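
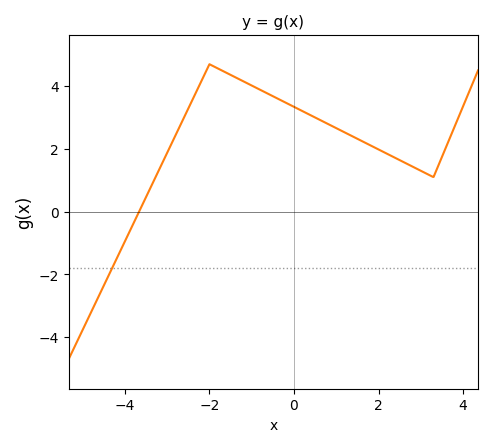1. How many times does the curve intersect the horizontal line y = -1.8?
1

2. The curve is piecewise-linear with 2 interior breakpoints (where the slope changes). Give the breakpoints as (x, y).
(-2, 4.7); (3.3, 1.1)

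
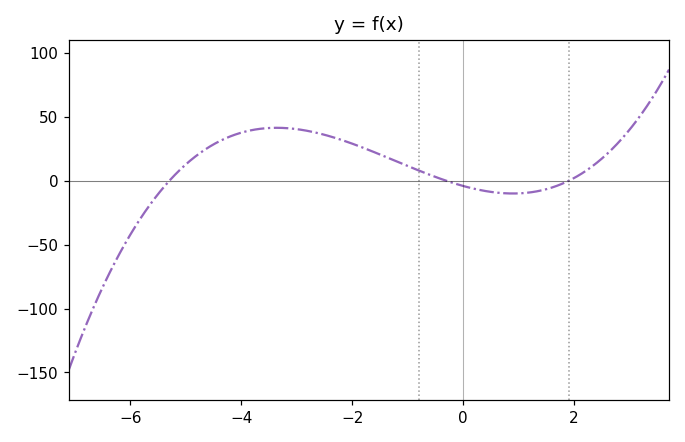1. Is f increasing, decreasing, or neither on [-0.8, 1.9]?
neither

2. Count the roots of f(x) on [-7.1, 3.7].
3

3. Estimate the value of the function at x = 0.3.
-5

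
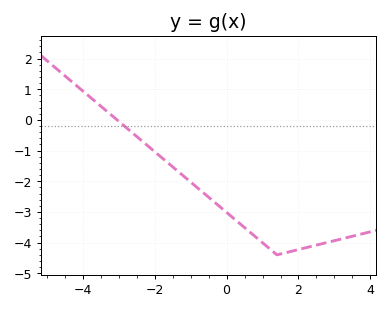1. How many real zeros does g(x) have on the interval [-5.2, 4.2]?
1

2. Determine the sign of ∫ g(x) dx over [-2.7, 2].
negative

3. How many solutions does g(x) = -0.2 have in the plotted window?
1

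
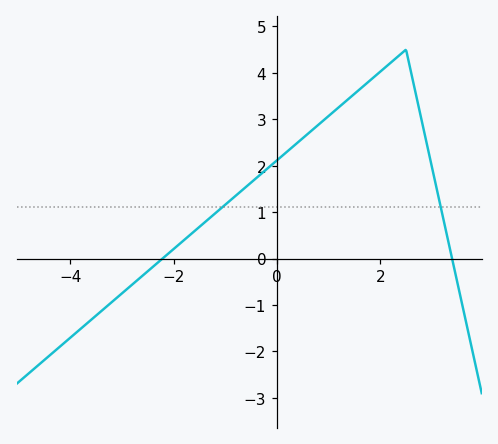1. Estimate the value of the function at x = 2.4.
4.4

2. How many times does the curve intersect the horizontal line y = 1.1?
2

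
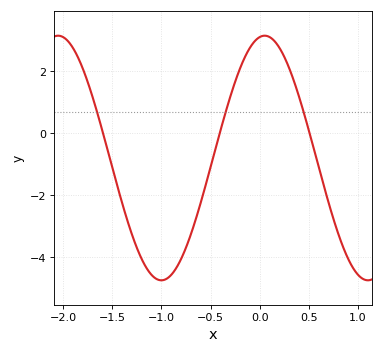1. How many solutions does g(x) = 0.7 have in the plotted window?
3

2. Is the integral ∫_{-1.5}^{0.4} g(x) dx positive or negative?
negative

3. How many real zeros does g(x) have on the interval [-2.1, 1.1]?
3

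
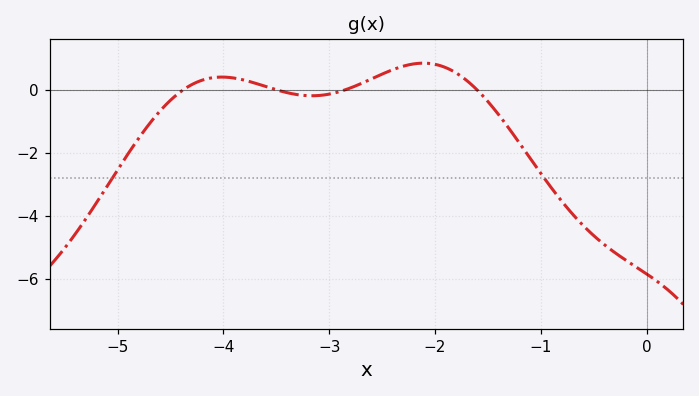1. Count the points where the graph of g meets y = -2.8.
2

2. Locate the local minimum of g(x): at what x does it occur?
-3.16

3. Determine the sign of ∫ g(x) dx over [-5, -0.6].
negative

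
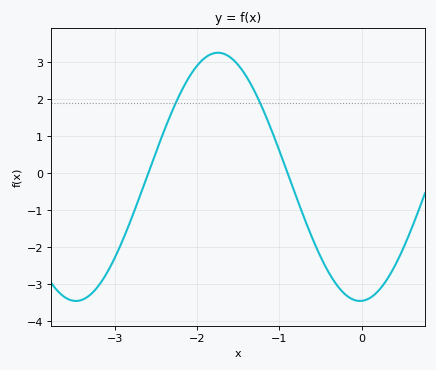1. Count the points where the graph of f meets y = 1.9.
2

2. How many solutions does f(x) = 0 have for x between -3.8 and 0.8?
2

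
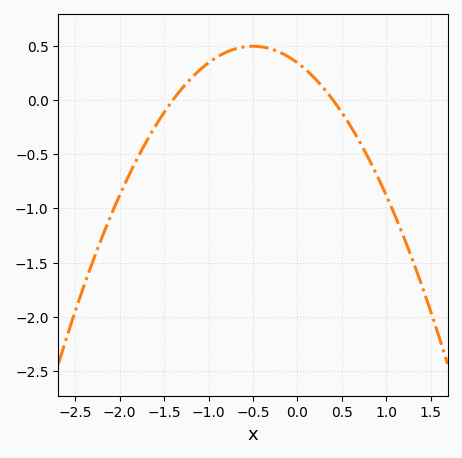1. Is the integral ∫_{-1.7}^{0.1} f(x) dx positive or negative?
positive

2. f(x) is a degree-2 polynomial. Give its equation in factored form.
y = -0.61(x + 1.4)(x - 0.4)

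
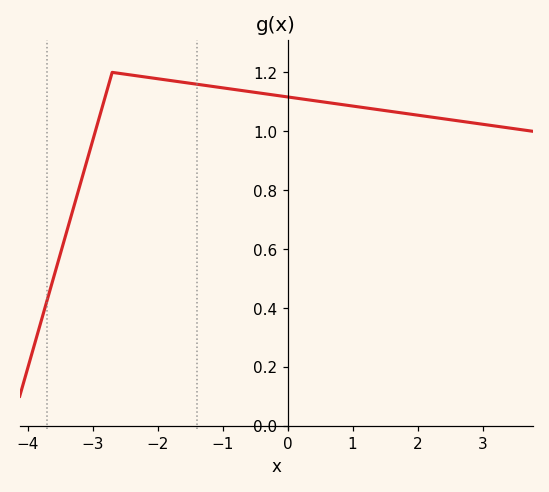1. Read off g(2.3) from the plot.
1.04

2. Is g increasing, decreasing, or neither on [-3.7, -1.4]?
neither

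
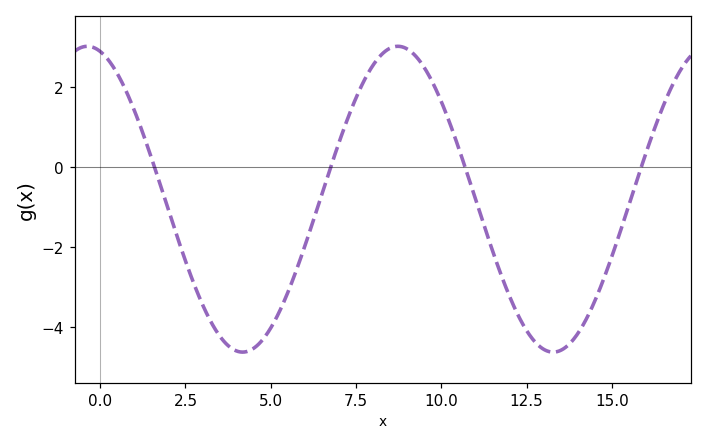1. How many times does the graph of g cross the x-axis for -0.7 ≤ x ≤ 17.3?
4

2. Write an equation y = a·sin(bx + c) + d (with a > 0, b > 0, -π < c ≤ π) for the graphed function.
y = 3.83sin(0.69x + 1.83) - 0.8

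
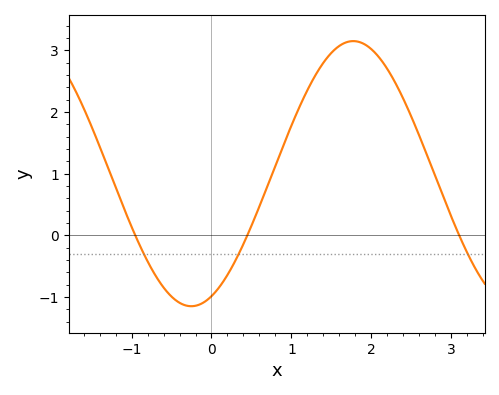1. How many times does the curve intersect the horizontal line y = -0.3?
3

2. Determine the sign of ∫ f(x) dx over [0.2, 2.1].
positive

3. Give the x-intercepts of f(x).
-1, 0.4, 3.1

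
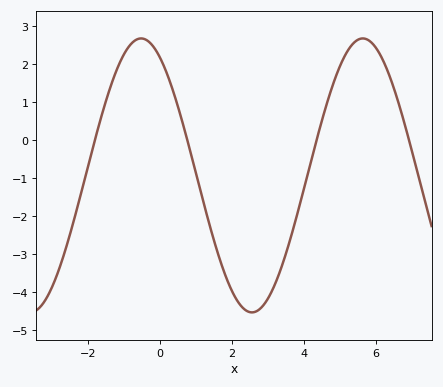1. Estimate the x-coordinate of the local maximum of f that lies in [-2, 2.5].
-0.6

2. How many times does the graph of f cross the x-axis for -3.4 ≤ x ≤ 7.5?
4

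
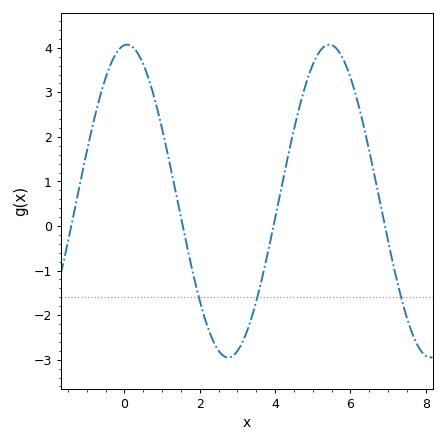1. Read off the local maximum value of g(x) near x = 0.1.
4.1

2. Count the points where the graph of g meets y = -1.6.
3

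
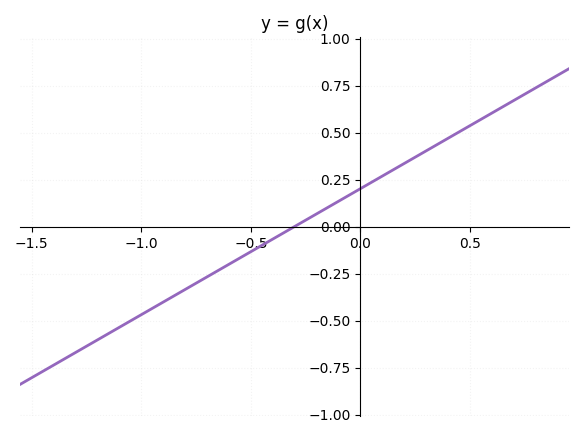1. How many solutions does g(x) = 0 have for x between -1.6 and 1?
1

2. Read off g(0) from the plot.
0.201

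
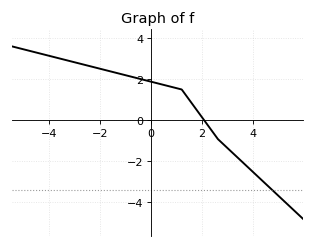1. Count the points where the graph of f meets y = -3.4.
1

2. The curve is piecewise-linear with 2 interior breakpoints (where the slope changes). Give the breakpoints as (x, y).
(1.2, 1.5); (2.6, -0.9)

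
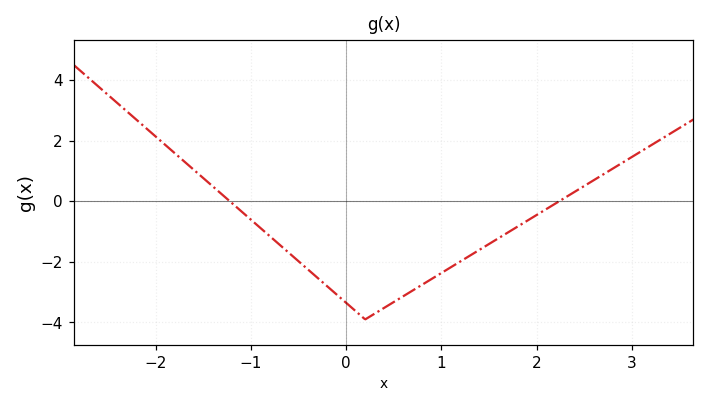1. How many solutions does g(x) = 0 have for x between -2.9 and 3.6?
2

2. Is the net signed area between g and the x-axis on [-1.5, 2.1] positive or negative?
negative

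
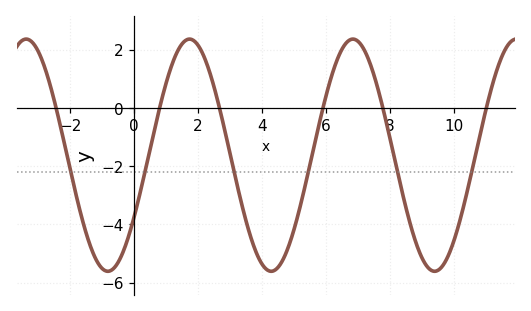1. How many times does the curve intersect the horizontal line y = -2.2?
6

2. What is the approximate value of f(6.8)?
2.37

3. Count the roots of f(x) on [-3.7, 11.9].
6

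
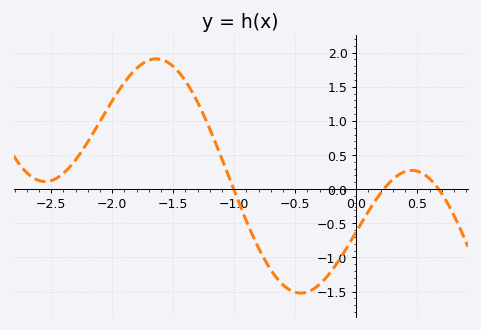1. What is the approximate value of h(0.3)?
0.15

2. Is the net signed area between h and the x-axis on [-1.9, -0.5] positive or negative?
positive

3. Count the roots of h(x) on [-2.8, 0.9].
3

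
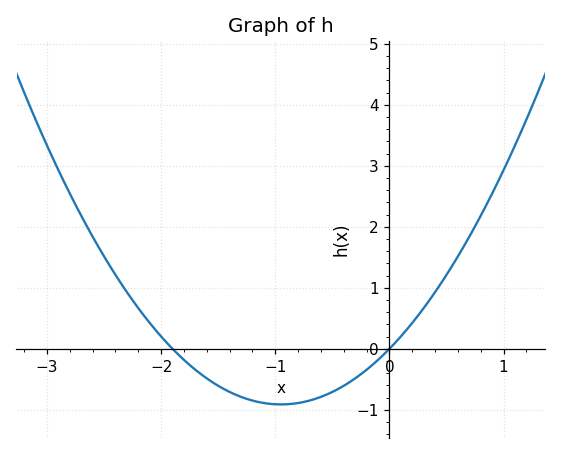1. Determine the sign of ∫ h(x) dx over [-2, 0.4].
negative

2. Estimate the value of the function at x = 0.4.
0.929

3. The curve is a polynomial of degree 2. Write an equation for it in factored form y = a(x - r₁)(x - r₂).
y = 1.01(x + 1.9)(x - 0)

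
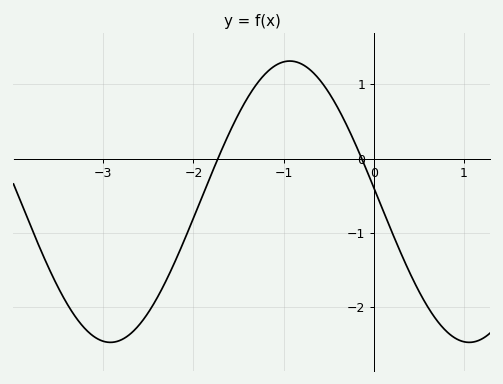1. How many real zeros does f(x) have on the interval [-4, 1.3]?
2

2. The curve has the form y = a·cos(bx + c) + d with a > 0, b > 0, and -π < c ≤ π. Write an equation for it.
y = 1.89cos(1.6x + 1.5) - 0.58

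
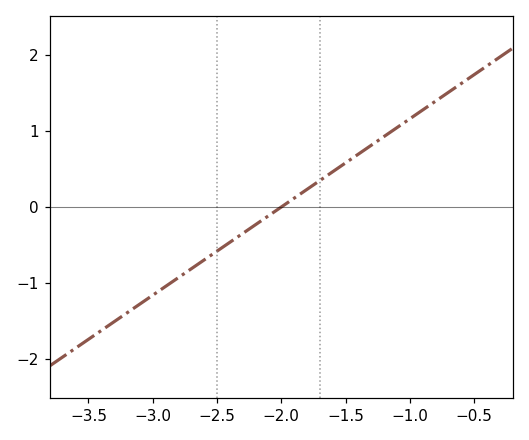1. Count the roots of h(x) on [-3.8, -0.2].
1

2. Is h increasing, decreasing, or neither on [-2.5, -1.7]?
increasing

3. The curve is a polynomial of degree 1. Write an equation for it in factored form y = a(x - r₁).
y = 1.16(x + 2)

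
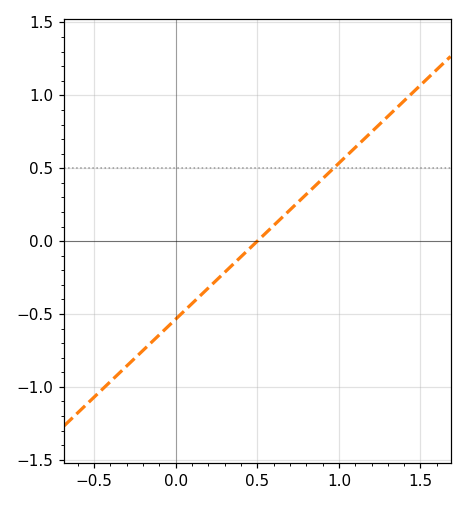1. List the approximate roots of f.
0.5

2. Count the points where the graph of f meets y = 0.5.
1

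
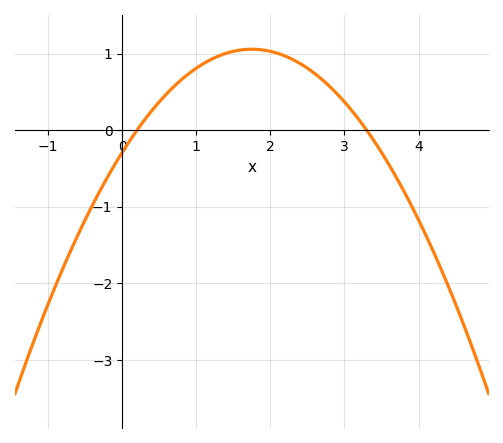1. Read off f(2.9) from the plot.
0.475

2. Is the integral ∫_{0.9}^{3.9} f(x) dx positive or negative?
positive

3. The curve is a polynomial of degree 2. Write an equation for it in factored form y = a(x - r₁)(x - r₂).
y = -0.44(x - 0.2)(x - 3.3)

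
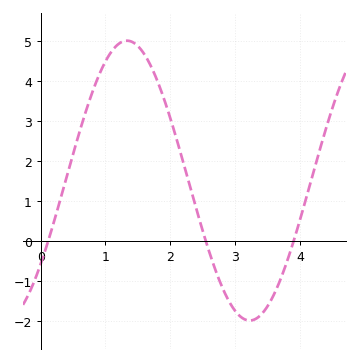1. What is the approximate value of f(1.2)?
4.9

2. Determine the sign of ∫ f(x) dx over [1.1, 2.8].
positive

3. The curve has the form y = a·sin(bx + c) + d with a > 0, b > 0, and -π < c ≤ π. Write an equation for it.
y = 3.5sin(1.7x - 0.64) + 1.52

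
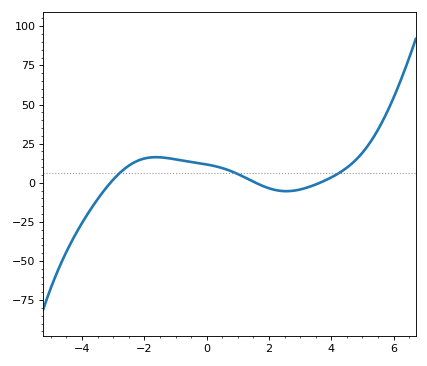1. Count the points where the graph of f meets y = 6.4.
3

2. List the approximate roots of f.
-3, 1.6, 3.6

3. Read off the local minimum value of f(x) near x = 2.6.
-6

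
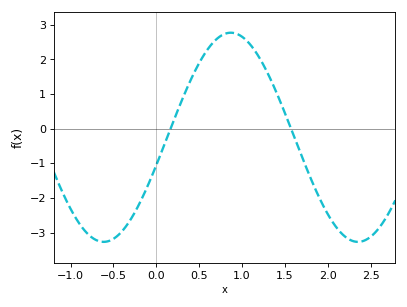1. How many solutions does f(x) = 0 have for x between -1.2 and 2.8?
2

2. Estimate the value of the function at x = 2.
-2.5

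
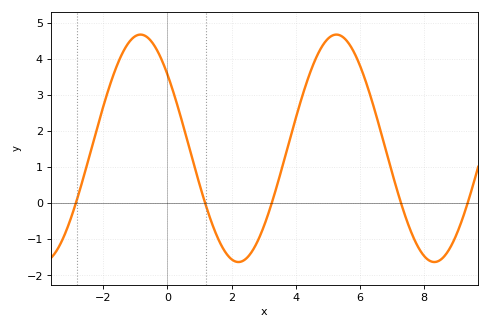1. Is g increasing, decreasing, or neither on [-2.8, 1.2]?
neither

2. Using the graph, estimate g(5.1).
4.63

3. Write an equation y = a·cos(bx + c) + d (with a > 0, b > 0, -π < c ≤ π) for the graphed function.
y = 3.15cos(1.03x + 0.862) + 1.52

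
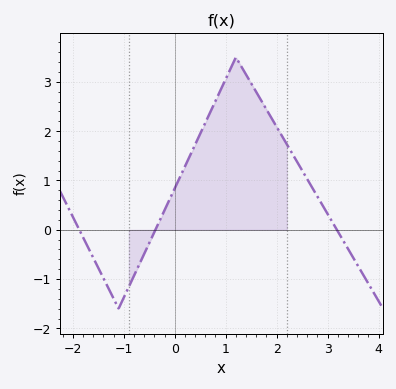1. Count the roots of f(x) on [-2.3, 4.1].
3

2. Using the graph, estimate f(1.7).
2.6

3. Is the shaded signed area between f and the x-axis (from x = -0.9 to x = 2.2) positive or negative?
positive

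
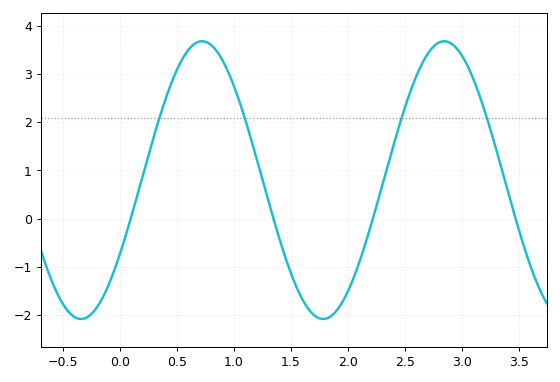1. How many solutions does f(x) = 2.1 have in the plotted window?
4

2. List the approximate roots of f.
0.1, 1.3, 2.2, 3.5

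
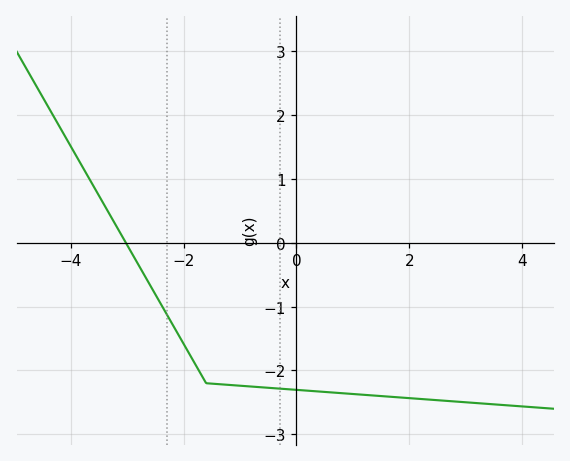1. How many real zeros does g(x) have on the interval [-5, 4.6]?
1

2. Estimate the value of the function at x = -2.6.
-0.7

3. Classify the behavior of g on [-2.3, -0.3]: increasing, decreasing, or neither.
decreasing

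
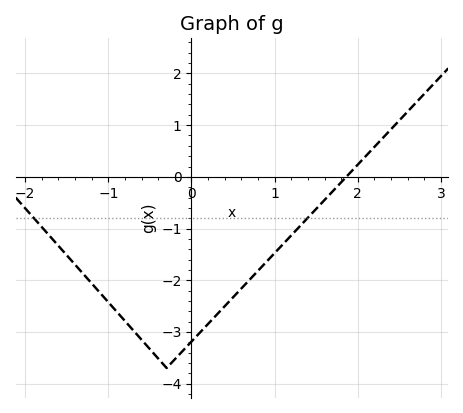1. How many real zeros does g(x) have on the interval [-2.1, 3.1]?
1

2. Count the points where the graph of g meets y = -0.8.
2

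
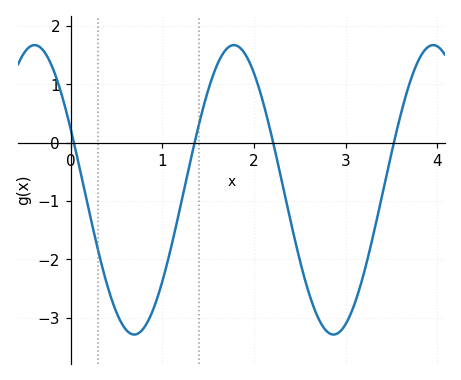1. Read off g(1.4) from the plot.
0.3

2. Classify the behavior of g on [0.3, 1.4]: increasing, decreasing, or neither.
neither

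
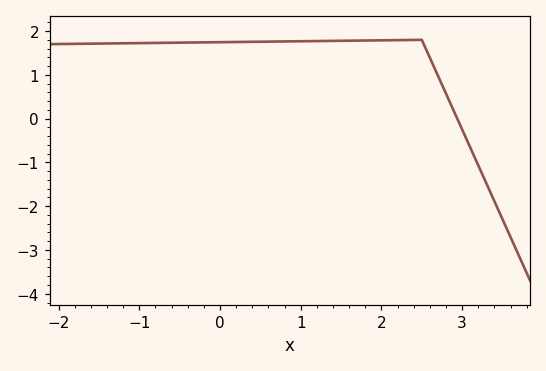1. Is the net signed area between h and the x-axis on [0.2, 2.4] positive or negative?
positive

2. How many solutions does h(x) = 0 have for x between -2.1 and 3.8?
1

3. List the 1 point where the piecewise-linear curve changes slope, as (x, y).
(2.5, 1.8)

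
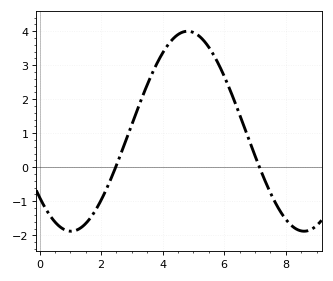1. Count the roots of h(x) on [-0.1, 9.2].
2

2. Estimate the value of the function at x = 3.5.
2.4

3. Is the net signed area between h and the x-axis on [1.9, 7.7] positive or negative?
positive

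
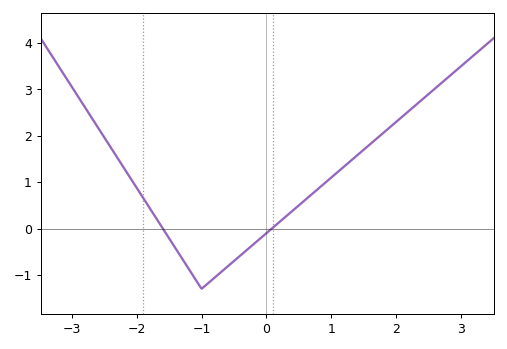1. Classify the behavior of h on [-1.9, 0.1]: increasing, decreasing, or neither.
neither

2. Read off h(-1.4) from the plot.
-0.4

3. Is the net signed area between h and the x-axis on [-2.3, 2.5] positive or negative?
positive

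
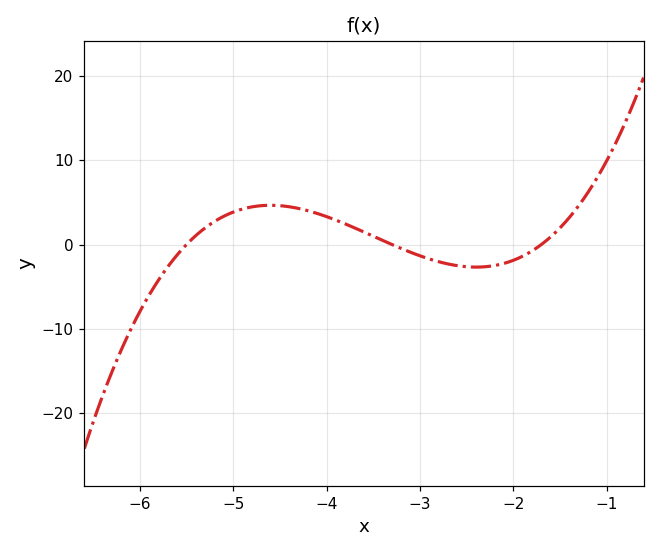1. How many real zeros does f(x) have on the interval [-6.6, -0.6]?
3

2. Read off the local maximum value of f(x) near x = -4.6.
5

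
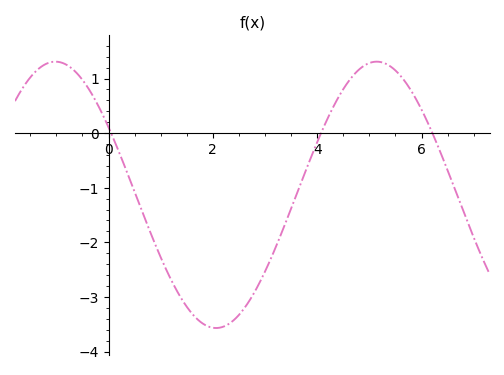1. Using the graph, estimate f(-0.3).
0.683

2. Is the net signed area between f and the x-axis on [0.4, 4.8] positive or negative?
negative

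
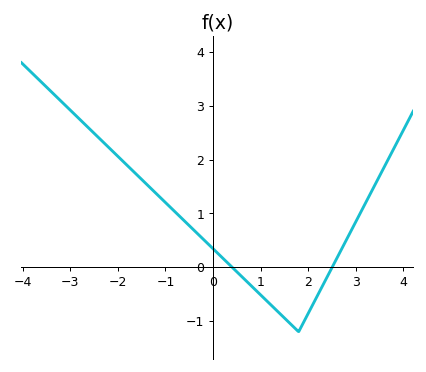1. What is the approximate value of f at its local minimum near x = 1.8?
-1.2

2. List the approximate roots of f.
0.402, 2.5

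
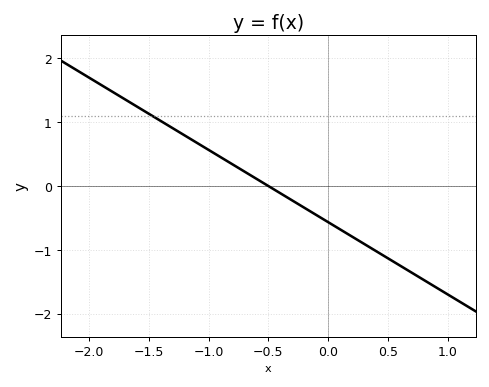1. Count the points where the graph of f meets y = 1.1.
1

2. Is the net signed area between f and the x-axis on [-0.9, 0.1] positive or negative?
negative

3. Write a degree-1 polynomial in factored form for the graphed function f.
y = -1.13(x + 0.5)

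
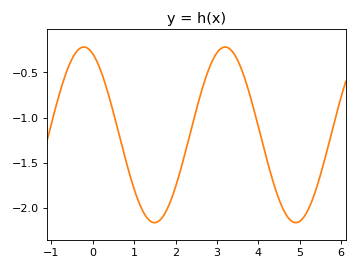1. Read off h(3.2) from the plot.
-0.2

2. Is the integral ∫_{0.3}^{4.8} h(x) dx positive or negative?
negative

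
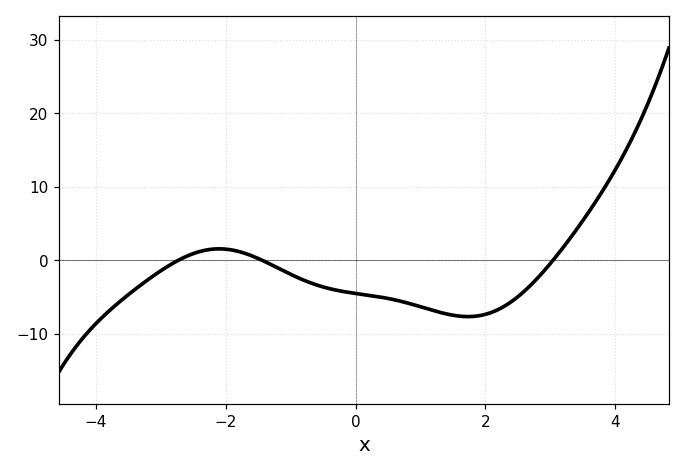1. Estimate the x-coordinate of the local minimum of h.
1.73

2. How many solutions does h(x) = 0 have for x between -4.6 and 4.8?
3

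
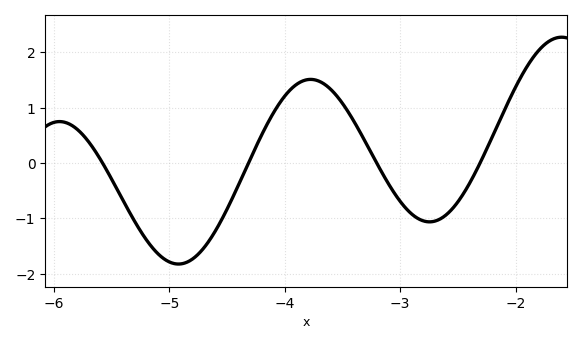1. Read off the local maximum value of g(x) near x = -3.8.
1.5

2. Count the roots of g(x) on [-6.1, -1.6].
4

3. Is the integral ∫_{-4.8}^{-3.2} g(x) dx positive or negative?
positive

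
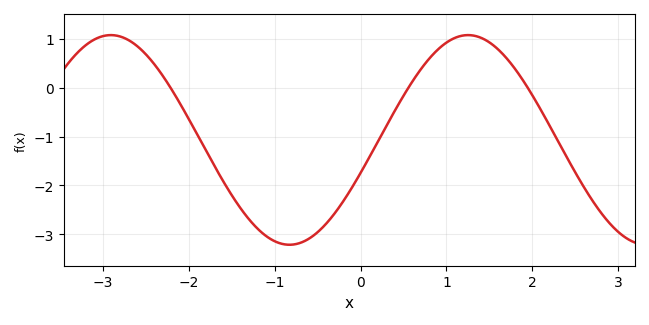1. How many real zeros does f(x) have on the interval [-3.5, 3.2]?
3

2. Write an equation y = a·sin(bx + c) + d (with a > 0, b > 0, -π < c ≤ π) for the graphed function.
y = 2.14sin(1.51x - 0.32) - 1.07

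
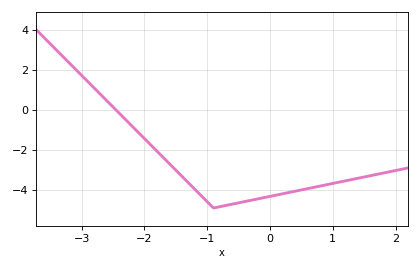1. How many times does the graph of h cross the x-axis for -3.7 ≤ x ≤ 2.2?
1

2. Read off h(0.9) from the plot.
-3.8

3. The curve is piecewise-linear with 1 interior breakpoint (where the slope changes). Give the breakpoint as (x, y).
(-0.9, -4.9)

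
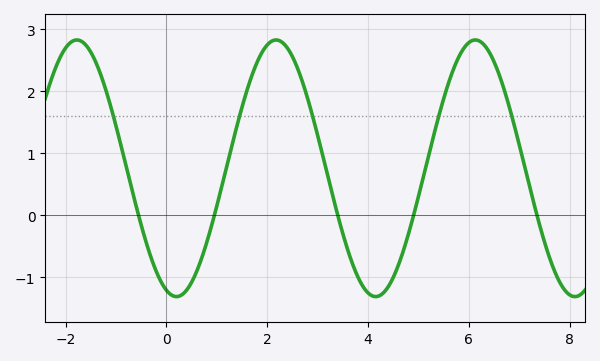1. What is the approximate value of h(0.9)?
-0.2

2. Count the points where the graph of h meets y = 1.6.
5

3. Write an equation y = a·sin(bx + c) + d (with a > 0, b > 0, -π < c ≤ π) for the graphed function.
y = 2.07sin(1.6x - 1.9) + 0.76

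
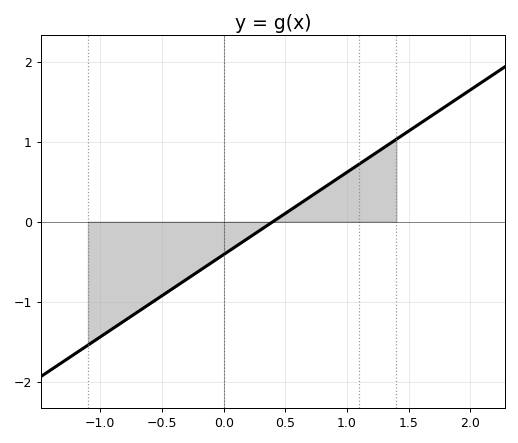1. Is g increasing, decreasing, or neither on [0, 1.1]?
increasing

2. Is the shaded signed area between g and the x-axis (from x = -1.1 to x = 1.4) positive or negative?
negative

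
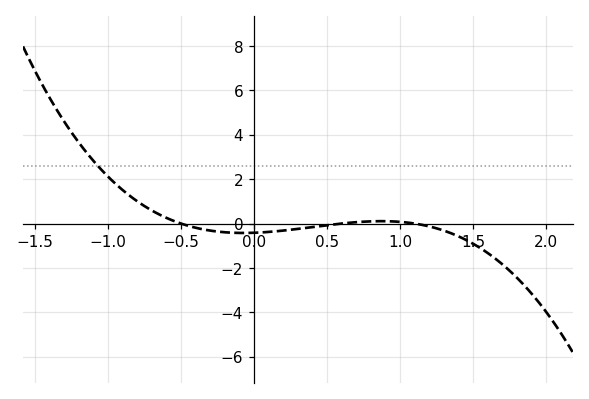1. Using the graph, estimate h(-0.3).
-0.318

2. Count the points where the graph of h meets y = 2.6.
1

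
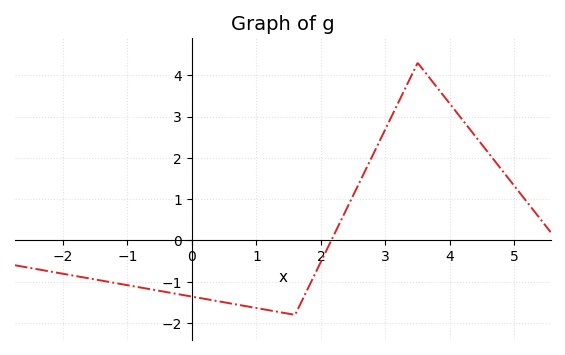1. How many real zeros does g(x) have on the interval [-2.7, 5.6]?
1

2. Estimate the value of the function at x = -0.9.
-1.1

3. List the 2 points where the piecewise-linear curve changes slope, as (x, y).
(1.6, -1.8); (3.5, 4.3)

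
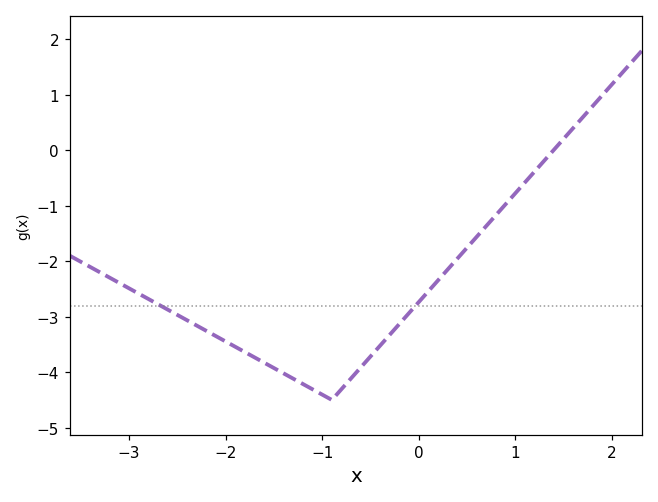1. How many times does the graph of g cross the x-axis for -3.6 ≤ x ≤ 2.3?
1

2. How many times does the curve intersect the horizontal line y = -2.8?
2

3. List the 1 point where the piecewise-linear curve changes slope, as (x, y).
(-0.9, -4.5)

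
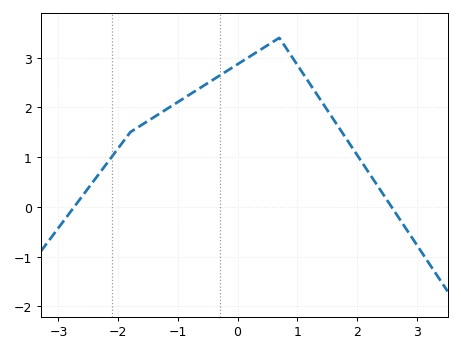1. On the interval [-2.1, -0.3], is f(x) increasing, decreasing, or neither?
increasing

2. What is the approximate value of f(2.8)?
-0.399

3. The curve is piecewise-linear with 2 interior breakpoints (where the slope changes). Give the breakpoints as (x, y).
(-1.8, 1.5); (0.7, 3.4)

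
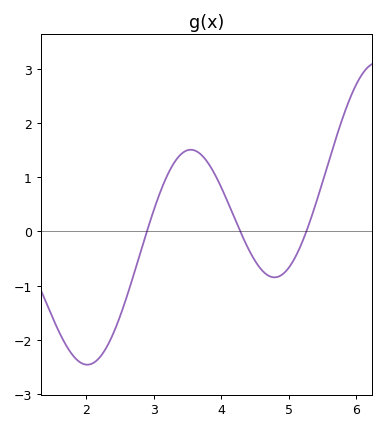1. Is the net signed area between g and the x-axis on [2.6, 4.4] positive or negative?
positive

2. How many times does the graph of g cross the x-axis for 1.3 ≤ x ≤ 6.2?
3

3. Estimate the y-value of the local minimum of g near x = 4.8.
-0.847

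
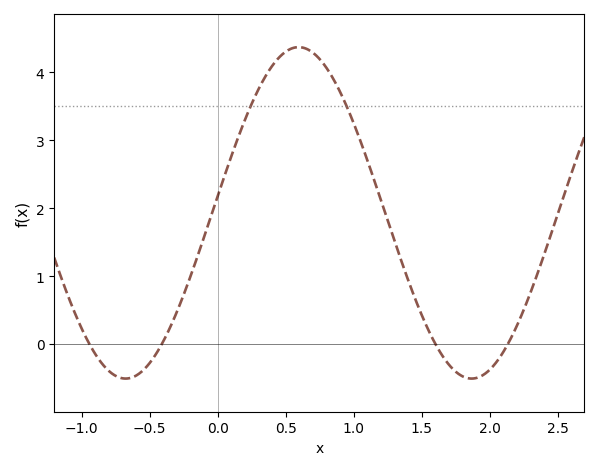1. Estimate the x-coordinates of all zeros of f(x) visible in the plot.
-0.9, -0.4, 1.6, 2.1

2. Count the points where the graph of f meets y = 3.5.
2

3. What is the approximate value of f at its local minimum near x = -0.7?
-0.5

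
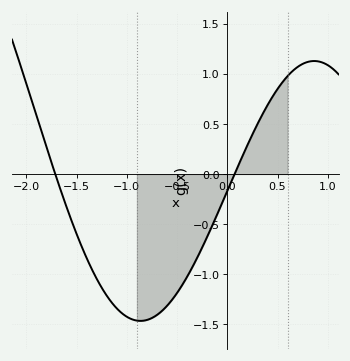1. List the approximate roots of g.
-1.71, 0.072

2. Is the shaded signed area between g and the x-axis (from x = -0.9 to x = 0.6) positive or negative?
negative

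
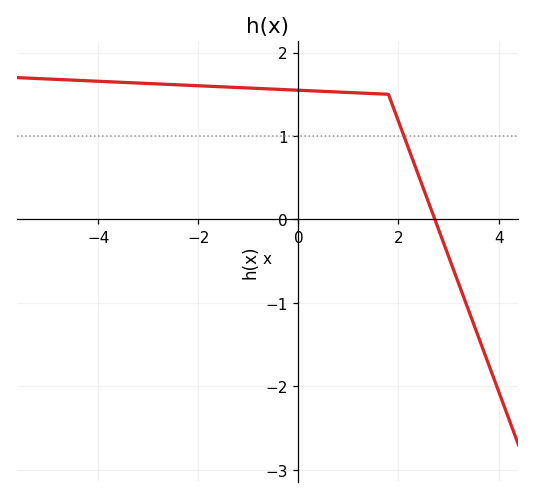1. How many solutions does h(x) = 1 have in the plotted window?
1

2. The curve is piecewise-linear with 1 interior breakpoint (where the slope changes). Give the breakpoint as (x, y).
(1.8, 1.5)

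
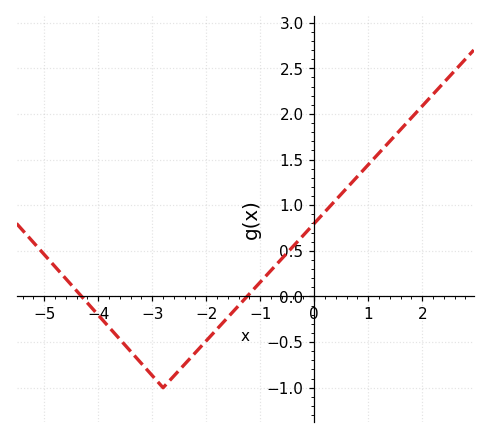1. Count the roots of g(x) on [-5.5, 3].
2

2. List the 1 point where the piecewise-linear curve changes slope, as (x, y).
(-2.8, -1)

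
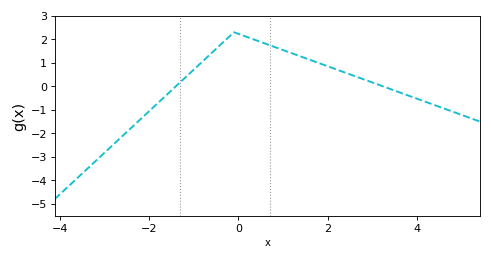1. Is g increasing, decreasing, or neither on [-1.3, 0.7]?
neither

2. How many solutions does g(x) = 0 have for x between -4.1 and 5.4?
2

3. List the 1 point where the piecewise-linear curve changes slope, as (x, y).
(-0.1, 2.3)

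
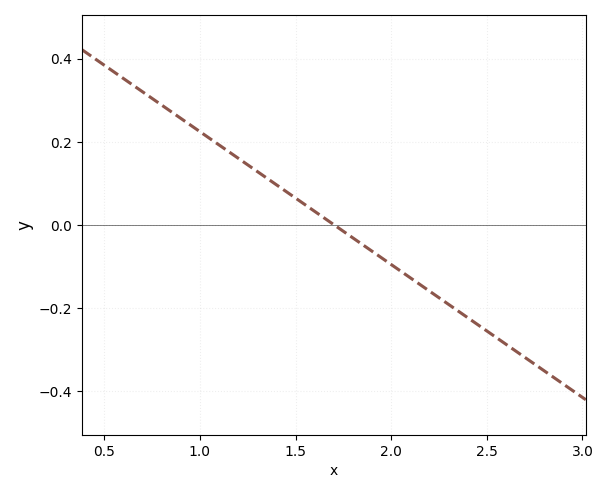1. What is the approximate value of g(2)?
-0.1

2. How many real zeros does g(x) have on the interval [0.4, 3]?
1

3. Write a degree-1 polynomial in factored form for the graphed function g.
y = -0.32(x - 1.7)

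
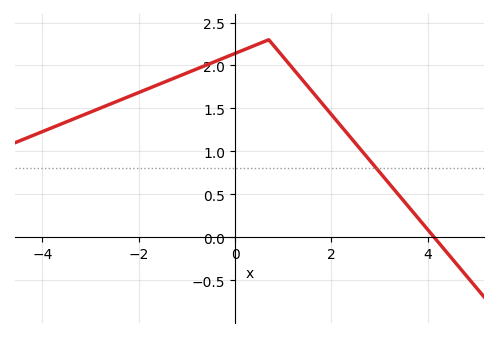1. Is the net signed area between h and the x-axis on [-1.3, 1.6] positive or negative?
positive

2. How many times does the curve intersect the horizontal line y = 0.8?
1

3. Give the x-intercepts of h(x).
4.2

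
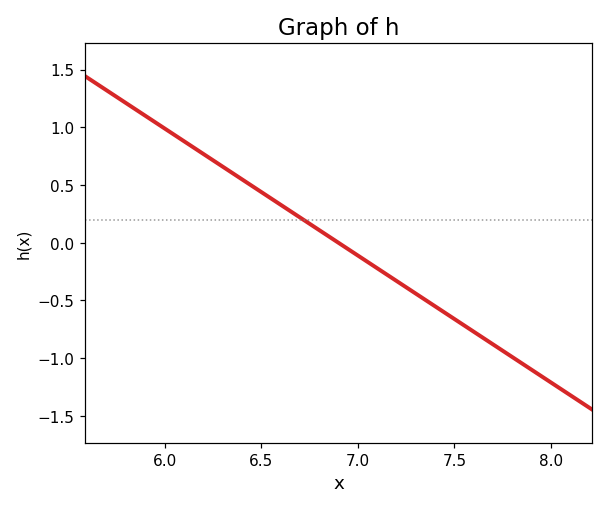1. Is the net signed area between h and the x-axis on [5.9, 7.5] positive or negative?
positive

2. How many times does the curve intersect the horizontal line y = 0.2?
1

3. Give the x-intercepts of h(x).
6.9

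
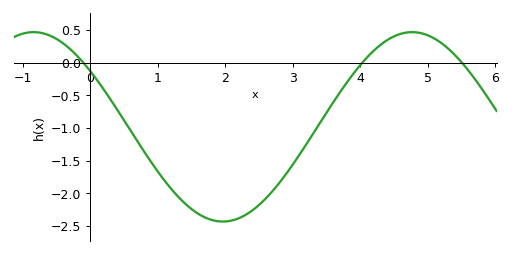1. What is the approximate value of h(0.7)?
-1.2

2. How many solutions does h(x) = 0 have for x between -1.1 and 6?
3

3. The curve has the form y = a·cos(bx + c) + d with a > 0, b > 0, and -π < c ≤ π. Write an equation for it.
y = 1.45cos(1.12x + 0.94) - 0.98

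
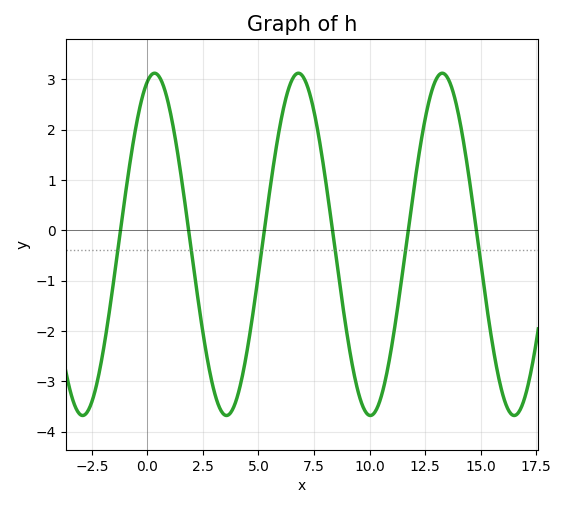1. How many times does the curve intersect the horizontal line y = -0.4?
6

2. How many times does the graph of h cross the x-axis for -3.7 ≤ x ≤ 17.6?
6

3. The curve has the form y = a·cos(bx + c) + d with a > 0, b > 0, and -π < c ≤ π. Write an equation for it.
y = 3.4cos(0.97x - 0.31) - 0.28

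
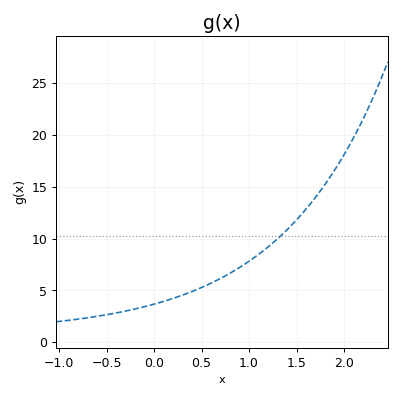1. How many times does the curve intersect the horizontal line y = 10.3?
1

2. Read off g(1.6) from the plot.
12.9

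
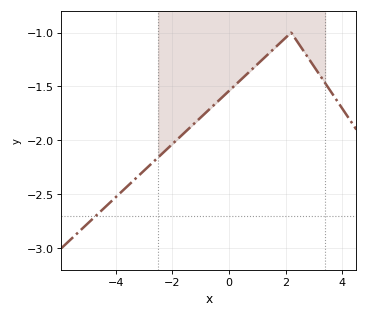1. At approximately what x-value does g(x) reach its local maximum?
2.2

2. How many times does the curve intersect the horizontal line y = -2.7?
1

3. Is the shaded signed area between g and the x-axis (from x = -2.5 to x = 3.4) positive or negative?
negative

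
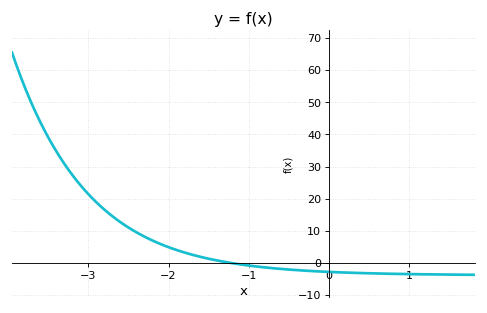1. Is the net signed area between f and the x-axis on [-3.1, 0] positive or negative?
positive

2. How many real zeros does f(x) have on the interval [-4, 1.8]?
1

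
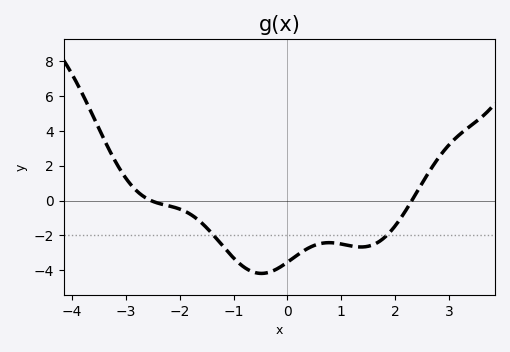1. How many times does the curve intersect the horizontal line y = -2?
2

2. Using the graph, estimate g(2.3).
-0.058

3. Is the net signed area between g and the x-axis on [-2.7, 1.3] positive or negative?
negative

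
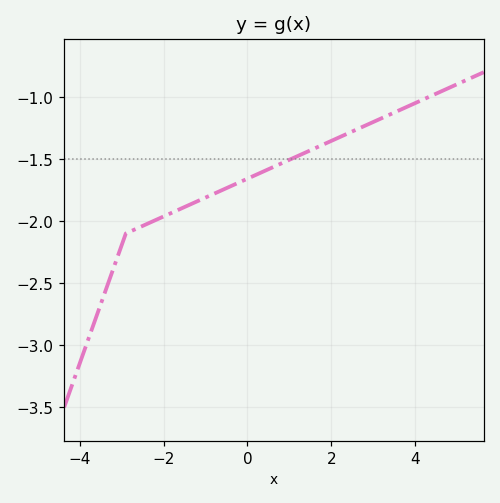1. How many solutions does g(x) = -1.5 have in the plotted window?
1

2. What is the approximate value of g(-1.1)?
-1.85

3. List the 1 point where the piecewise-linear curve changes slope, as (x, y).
(-2.9, -2.1)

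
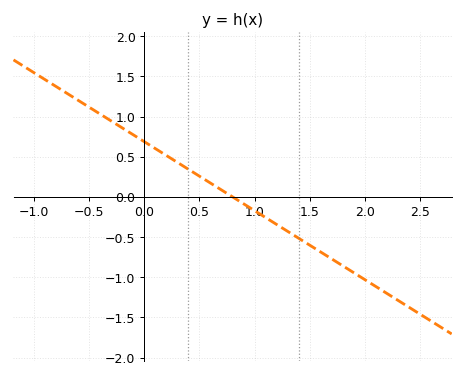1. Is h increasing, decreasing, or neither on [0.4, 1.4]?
decreasing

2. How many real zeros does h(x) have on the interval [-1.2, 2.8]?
1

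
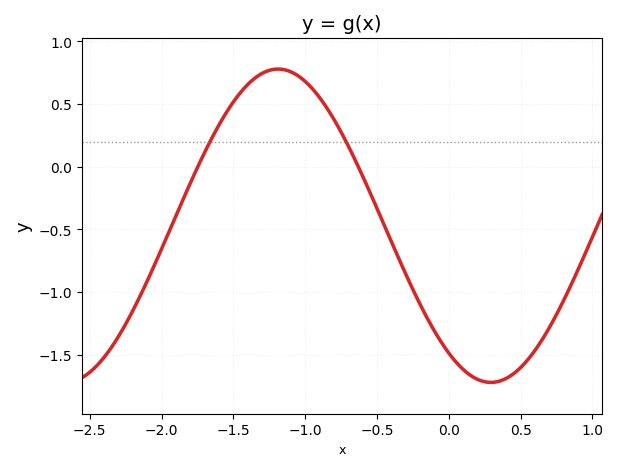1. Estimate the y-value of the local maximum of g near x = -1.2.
0.78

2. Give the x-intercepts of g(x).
-1.75, -0.63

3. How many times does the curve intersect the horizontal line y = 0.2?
2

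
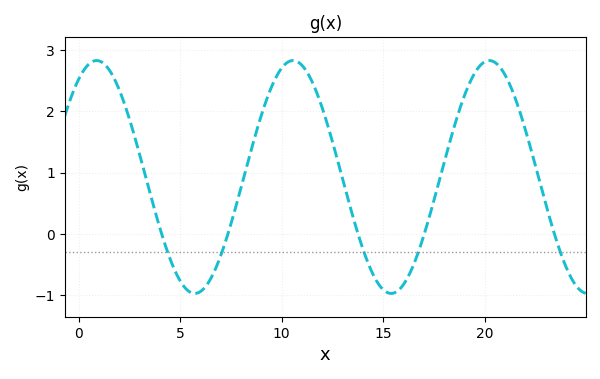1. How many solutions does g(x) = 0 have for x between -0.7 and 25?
5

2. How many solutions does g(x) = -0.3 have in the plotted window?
5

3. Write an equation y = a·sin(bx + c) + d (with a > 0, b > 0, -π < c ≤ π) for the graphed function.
y = 1.9sin(0.65x + 0.992) + 0.93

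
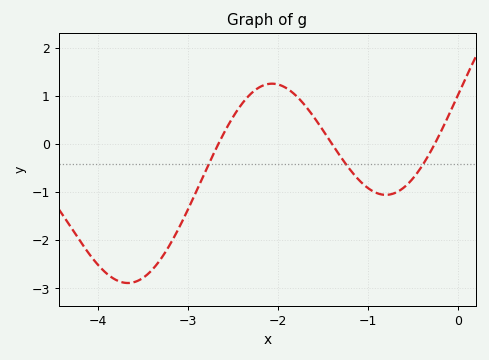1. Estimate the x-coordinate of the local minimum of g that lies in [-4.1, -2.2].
-3.67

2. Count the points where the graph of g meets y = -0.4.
3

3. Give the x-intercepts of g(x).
-2.67, -1.4, -0.26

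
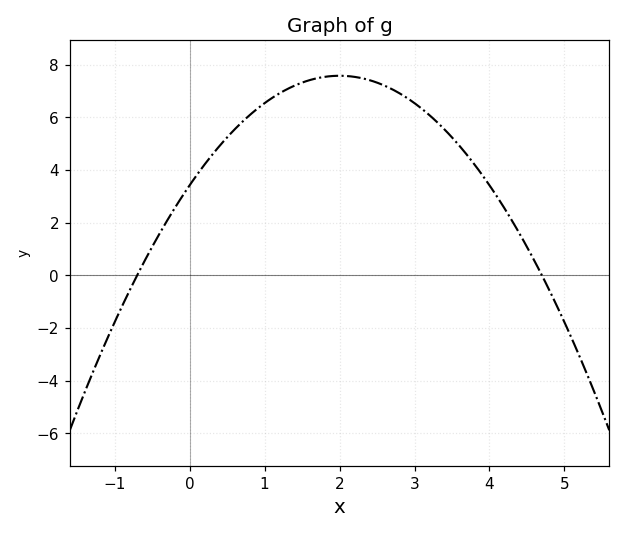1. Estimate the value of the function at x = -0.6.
0.6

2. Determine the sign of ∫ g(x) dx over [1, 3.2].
positive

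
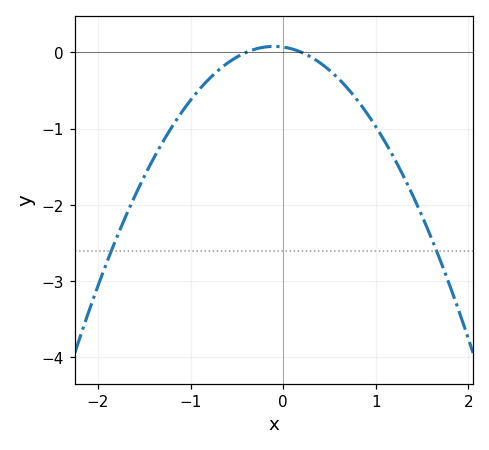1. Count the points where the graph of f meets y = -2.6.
2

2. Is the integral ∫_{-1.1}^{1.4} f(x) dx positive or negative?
negative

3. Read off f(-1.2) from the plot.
-1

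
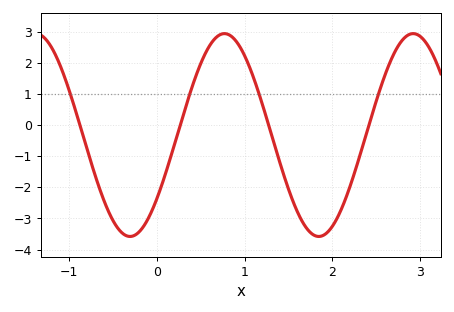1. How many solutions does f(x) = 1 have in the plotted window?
4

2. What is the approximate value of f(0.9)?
2.71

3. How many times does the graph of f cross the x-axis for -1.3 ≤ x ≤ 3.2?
4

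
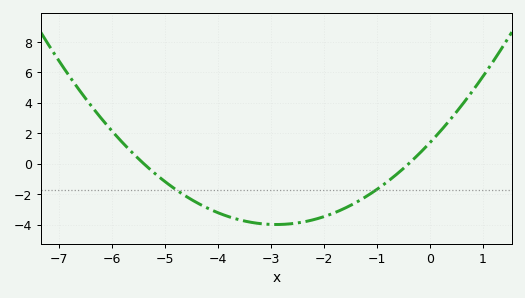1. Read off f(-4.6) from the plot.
-2.15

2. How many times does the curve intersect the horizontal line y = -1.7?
2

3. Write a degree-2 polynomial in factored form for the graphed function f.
y = 0.64(x + 5.4)(x + 0.4)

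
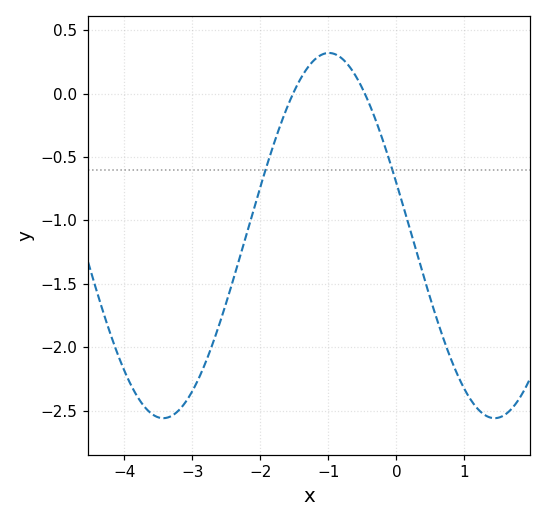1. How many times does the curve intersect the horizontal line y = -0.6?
2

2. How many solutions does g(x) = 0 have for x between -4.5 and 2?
2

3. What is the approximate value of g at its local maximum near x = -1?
0.3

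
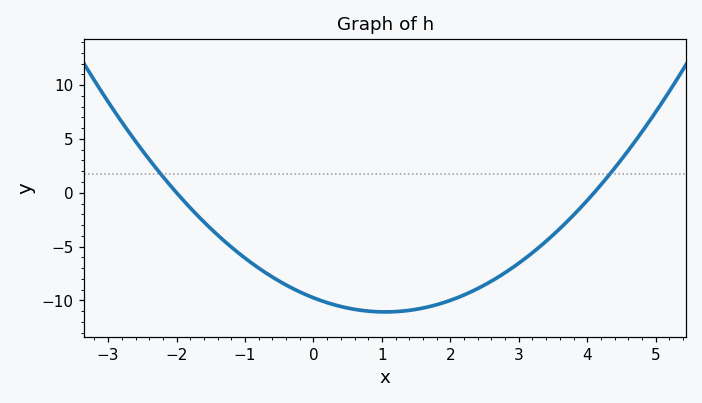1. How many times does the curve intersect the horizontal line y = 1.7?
2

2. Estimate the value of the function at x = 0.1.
-10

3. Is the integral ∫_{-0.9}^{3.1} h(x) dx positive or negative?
negative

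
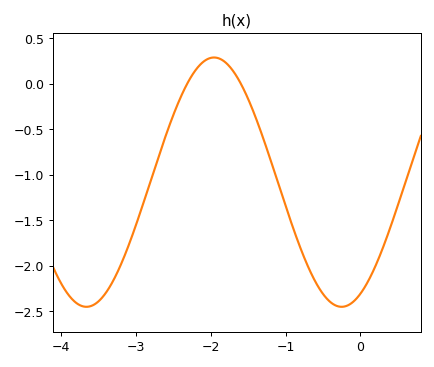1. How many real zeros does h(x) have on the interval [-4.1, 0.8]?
2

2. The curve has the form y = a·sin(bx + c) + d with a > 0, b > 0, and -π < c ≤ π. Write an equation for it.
y = 1.37sin(1.84x - 1.11) - 1.08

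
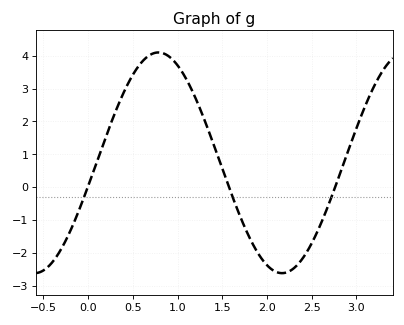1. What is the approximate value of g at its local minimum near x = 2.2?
-2.62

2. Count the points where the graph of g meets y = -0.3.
3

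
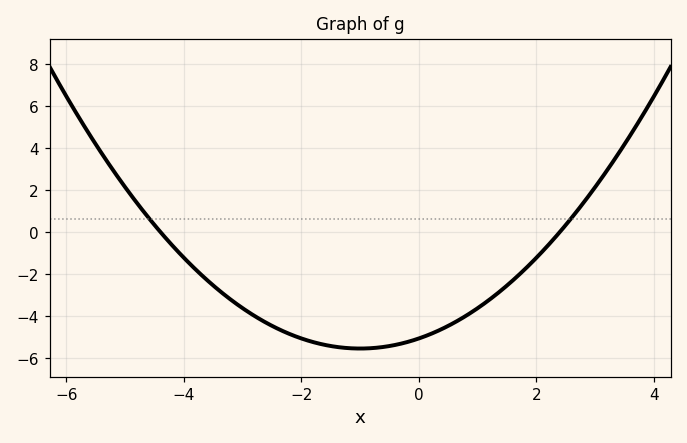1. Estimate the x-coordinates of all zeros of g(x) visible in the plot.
-4.4, 2.4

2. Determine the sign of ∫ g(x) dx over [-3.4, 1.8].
negative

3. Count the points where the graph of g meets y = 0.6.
2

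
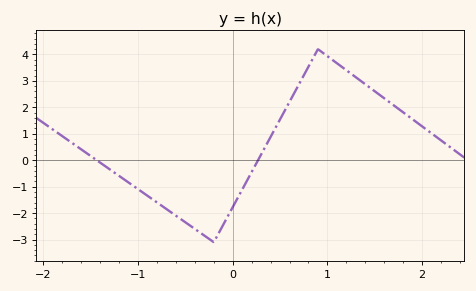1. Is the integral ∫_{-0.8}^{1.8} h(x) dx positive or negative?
positive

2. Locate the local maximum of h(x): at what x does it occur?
0.9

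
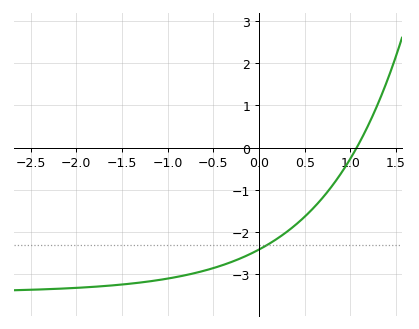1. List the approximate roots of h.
1.1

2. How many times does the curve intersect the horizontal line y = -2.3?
1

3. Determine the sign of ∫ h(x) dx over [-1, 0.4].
negative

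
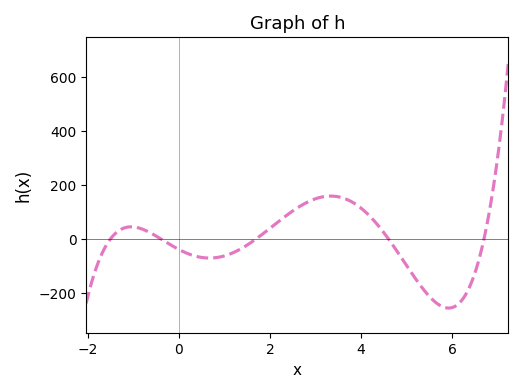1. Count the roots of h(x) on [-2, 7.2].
5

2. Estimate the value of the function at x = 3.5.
160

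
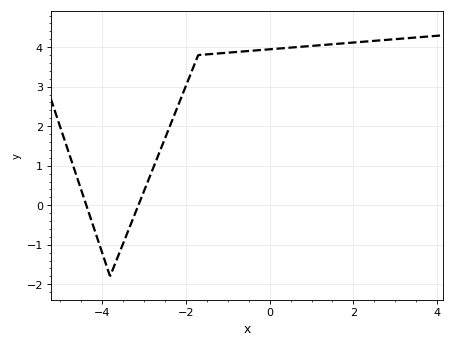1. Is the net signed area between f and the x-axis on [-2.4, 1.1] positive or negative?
positive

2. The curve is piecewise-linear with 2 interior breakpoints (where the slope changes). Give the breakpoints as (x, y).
(-3.8, -1.8); (-1.7, 3.8)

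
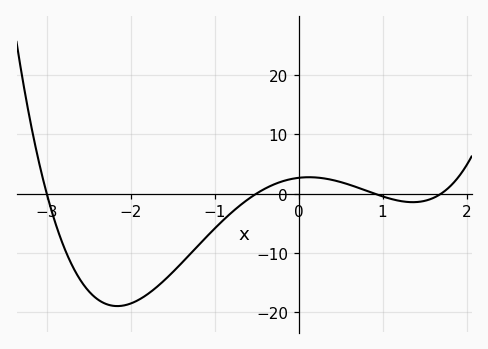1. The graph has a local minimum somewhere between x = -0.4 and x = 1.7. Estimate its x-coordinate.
1.4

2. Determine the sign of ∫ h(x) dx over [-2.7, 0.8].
negative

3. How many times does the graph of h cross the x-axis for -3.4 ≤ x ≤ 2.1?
4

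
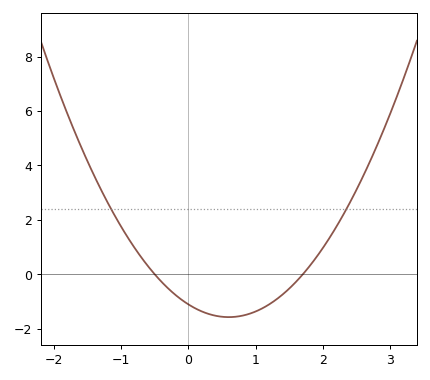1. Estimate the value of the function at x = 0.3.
-1.46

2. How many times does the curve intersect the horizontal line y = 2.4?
2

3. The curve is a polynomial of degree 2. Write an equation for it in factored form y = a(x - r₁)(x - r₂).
y = 1.3(x + 0.5)(x - 1.7)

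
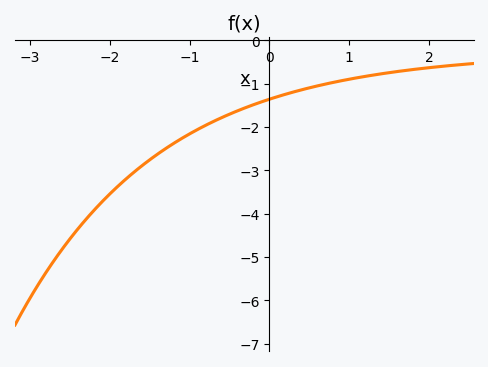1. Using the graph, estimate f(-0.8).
-2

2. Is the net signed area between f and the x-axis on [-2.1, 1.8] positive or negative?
negative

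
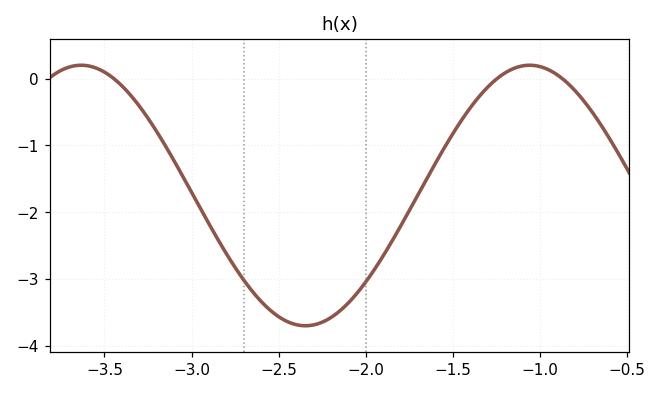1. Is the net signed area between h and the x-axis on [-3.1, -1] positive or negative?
negative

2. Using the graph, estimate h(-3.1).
-1.2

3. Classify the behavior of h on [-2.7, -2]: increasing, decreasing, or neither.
neither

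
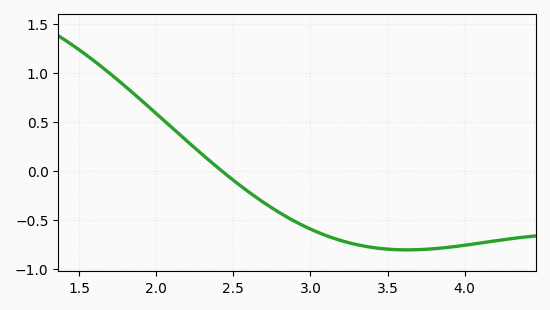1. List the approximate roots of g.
2.43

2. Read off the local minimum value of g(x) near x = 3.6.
-0.805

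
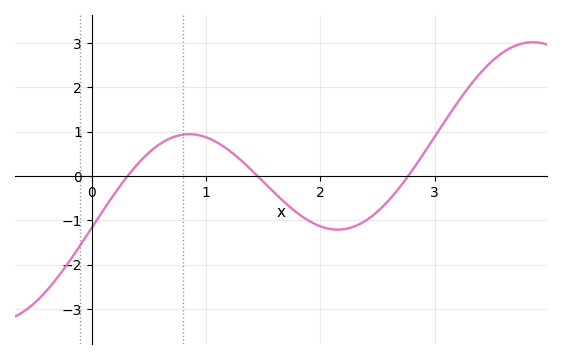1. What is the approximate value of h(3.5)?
2.6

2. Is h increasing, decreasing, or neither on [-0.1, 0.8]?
increasing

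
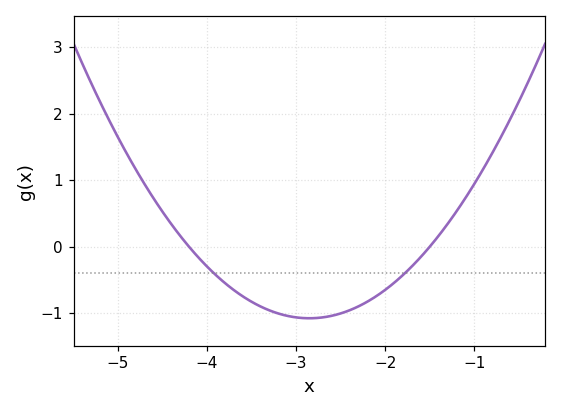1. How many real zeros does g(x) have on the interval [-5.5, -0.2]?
2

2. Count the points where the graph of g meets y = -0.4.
2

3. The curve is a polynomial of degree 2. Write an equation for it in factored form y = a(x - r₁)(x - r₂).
y = 0.59(x + 4.2)(x + 1.5)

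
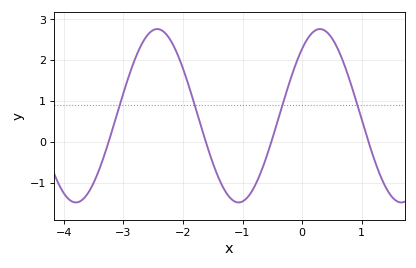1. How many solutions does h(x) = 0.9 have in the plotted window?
4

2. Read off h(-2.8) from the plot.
2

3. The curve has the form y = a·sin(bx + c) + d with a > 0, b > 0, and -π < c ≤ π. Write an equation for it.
y = 2.12sin(2.3x + 0.88) + 0.64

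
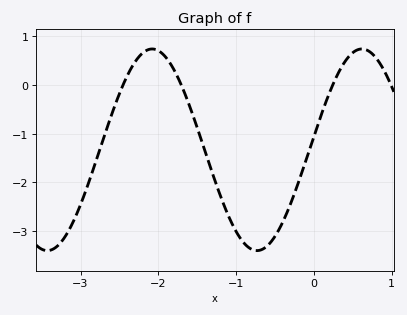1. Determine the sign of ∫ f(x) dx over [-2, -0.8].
negative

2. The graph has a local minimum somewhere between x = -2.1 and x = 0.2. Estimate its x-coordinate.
-0.7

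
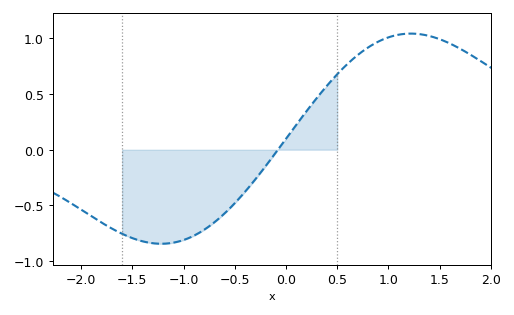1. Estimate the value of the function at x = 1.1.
1.05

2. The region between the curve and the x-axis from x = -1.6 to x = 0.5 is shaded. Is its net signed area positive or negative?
negative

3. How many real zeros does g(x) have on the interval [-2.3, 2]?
1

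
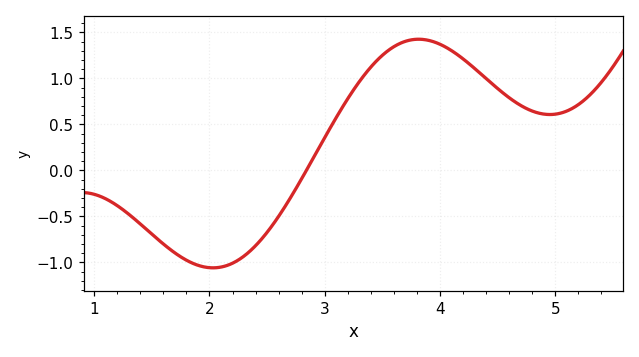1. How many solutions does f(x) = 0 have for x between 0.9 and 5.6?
1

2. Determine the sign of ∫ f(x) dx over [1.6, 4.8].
positive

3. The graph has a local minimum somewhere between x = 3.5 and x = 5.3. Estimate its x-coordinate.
5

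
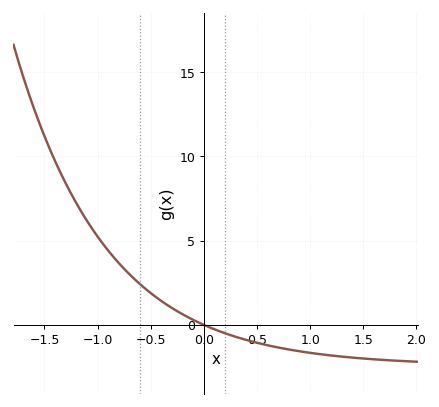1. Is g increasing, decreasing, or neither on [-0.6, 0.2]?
decreasing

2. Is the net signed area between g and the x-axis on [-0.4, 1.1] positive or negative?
negative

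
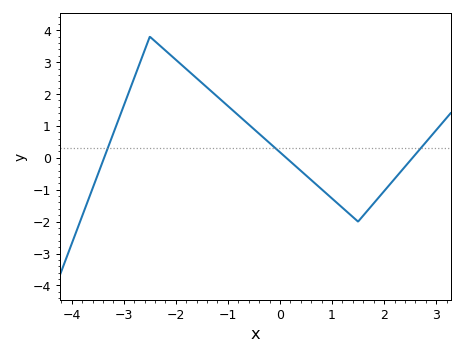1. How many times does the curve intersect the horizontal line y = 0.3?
3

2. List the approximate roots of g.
-3.4, 0.2, 2.6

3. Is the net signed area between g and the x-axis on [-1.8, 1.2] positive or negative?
positive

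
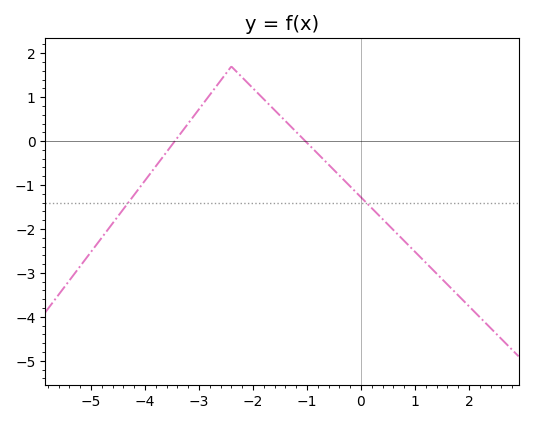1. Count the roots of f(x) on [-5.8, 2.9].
2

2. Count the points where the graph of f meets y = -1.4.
2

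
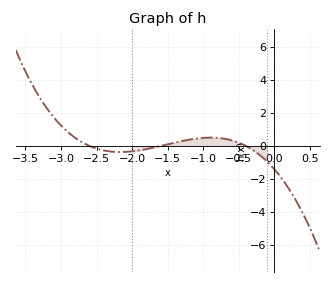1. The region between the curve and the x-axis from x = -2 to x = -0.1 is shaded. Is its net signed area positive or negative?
positive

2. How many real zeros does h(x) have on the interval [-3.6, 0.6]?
3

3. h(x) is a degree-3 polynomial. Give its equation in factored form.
y = -0.85(x + 2.6)(x + 1.6)(x + 0.4)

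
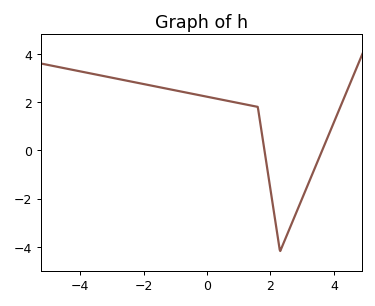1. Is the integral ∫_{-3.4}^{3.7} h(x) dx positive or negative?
positive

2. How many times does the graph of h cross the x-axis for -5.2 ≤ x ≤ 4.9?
2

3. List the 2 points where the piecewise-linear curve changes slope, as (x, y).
(1.6, 1.8); (2.3, -4.2)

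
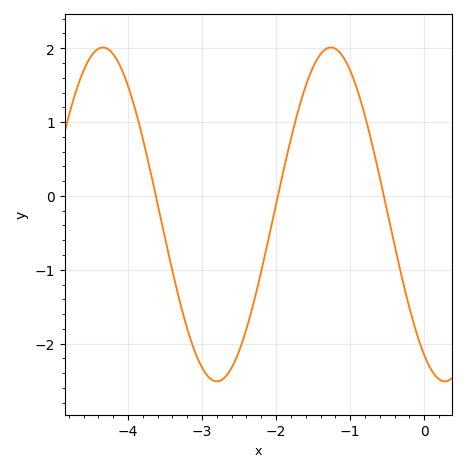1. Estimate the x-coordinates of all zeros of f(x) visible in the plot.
-3.6, -2, -0.5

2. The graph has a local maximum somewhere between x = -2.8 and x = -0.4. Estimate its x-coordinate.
-1.3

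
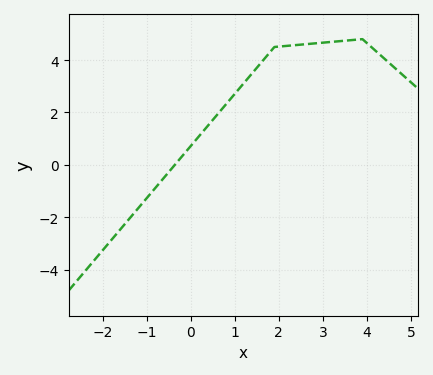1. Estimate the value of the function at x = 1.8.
4.3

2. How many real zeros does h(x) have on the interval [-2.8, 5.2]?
1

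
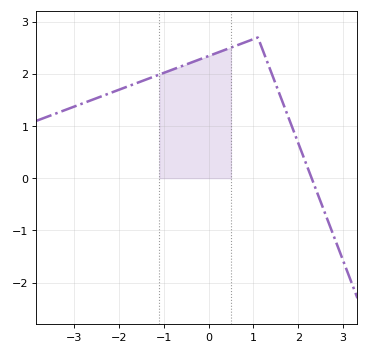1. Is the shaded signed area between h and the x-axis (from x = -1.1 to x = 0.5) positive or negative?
positive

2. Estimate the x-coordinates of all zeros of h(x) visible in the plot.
2.3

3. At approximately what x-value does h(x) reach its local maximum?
1.1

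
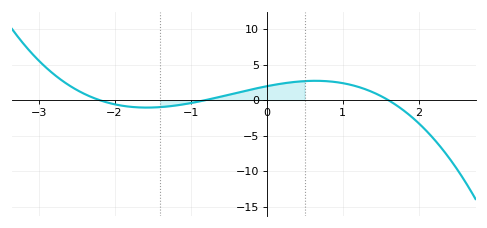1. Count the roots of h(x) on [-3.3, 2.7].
3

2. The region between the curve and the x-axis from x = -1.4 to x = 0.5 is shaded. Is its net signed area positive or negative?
positive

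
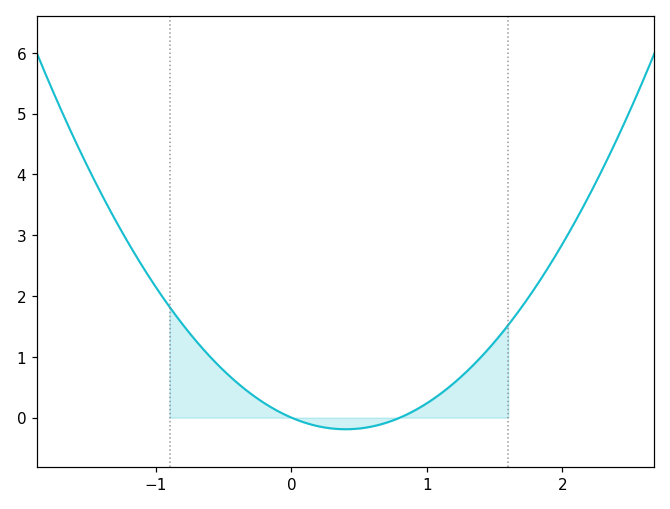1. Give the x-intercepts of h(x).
0, 0.8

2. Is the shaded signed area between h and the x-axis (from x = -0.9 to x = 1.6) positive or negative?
positive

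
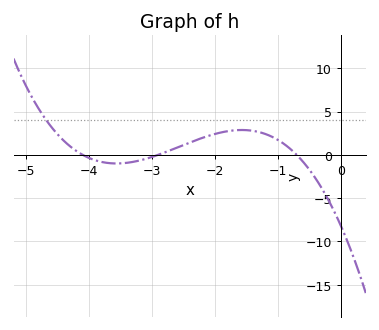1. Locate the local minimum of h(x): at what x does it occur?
-3.56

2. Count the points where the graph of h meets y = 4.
1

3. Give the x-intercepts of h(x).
-4.1, -2.9, -0.7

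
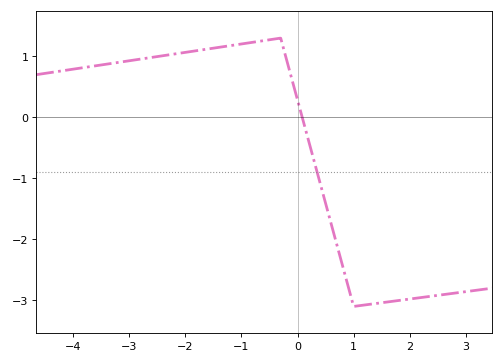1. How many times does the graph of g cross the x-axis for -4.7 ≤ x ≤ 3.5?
1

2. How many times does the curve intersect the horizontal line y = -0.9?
1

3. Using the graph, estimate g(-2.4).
1.01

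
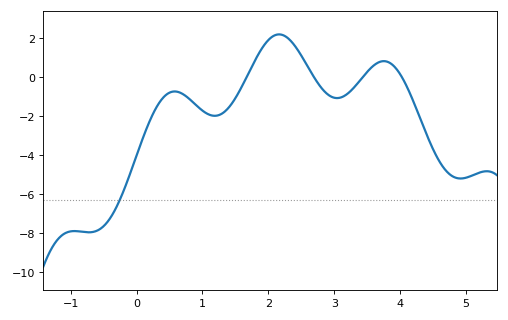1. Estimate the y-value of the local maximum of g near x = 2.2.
2.2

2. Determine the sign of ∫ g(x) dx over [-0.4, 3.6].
negative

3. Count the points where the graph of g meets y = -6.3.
1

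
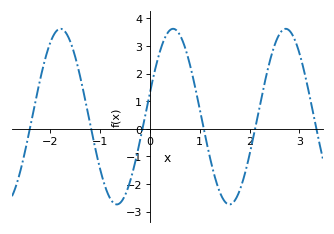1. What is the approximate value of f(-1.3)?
1.1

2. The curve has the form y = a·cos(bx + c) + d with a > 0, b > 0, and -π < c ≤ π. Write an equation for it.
y = 3.18cos(2.8x - 1.3) + 0.44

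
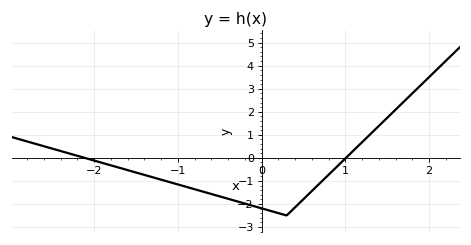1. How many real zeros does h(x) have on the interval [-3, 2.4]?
2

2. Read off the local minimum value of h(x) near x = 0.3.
-2.5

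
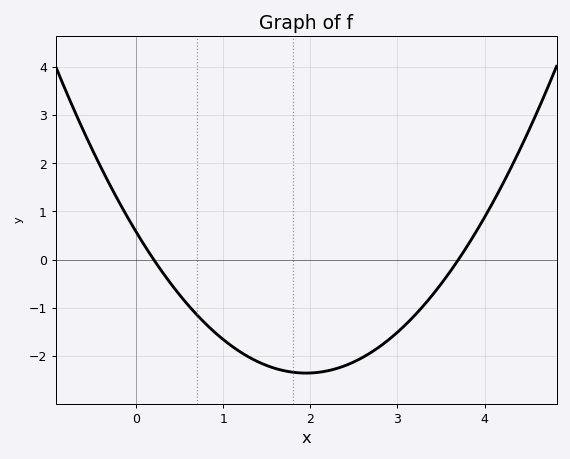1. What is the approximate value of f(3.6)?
-0.262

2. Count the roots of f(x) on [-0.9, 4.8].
2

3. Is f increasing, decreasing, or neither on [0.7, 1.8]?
decreasing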